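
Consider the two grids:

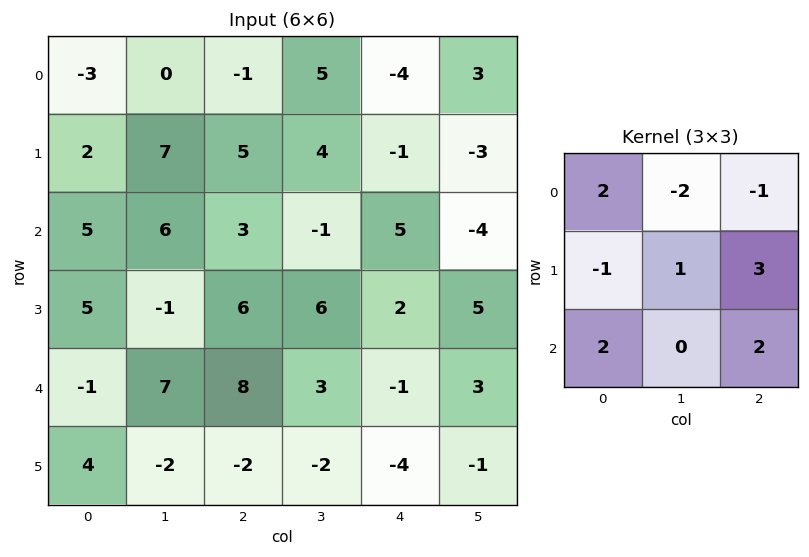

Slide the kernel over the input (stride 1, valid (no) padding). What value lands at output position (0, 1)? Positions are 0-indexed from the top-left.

17

The receptive field on the input at this output position is [0 -1 5 / 7 5 4 / 6 3 -1]. Elementwise product with the kernel and sum: 0·2 + -1·-2 + 5·-1 + 7·-1 + 5·1 + 4·3 + 6·2 + -1·2.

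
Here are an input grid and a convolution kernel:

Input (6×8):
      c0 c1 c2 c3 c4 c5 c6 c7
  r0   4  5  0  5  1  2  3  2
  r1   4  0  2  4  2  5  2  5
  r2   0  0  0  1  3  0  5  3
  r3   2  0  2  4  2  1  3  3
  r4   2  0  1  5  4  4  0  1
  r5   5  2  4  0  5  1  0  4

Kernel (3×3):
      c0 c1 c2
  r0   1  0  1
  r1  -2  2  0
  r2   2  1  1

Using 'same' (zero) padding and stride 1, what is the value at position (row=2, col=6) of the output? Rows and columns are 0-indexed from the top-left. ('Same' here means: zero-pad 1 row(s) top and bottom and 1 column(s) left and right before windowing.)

The receptive field on the zero-padded input at this output position is [5 2 5 / 0 5 3 / 1 3 3]. Elementwise product with the kernel and sum: 5·1 + 5·1 + 0·-2 + 5·2 + 1·2 + 3·1 + 3·1.

28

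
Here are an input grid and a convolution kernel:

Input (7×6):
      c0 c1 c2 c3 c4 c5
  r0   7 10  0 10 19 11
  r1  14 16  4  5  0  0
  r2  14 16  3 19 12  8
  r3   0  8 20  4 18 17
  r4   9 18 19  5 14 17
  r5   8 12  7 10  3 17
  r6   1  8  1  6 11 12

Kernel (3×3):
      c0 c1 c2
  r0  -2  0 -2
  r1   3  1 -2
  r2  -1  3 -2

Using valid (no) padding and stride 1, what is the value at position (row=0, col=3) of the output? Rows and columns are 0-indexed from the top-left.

The receptive field on the input at this output position is [10 19 11 / 5 0 0 / 19 12 8]. Elementwise product with the kernel and sum: 10·-2 + 11·-2 + 5·3 + 0·1 + 0·-2 + 19·-1 + 12·3 + 8·-2.

-26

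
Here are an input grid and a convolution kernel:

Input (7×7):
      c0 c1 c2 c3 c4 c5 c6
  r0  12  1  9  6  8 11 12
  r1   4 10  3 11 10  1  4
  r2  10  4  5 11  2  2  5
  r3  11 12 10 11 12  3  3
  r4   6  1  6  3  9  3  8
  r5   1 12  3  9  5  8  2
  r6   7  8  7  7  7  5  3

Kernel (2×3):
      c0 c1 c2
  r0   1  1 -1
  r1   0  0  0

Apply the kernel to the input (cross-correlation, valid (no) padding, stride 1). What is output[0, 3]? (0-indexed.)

The receptive field on the input at this output position is [6 8 11 / 11 10 1]. Elementwise product with the kernel and sum: 6·1 + 8·1 + 11·-1.

3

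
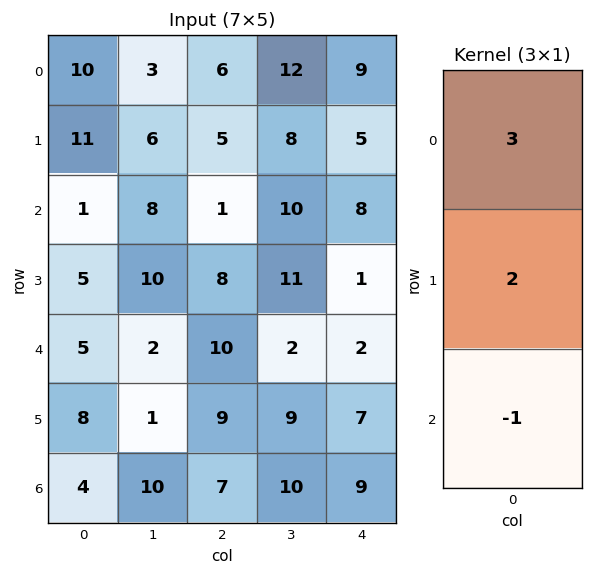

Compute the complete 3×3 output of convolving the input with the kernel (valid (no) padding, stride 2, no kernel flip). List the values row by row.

Output[0,0]: The receptive field on the input at this output position is [10 / 11 / 1]. Elementwise product with the kernel and sum: 10·3 + 11·2 + 1·-1.

51 27 29
8 9 24
27 41 11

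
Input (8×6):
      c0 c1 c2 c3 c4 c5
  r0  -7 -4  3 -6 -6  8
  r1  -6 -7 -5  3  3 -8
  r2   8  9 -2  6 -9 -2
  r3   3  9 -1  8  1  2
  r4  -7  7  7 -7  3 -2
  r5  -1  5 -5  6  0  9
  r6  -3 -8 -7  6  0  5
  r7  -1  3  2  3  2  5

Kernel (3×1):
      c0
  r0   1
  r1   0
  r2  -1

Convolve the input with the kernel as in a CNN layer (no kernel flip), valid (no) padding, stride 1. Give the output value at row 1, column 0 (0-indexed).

The receptive field on the input at this output position is [-6 / 8 / 3]. Elementwise product with the kernel and sum: -6·1 + 3·-1.

-9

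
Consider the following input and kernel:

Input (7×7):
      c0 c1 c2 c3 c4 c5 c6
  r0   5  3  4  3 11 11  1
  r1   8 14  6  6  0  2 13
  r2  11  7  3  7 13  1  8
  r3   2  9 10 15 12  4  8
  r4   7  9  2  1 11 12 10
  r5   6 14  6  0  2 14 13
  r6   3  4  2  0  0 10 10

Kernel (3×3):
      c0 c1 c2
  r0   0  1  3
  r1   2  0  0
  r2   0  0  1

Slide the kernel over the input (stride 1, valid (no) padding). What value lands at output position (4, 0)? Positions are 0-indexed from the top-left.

29

The receptive field on the input at this output position is [7 9 2 / 6 14 6 / 3 4 2]. Elementwise product with the kernel and sum: 9·1 + 2·3 + 6·2 + 2·1.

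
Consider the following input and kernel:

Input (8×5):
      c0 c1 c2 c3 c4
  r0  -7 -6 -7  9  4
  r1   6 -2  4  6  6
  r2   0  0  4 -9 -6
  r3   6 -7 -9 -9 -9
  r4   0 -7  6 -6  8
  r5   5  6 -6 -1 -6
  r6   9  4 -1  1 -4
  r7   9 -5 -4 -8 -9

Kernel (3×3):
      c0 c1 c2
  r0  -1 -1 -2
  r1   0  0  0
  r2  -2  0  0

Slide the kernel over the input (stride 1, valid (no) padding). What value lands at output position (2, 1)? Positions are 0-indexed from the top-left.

28

The receptive field on the input at this output position is [0 4 -9 / -7 -9 -9 / -7 6 -6]. Elementwise product with the kernel and sum: 0·-1 + 4·-1 + -9·-2 + -7·-2.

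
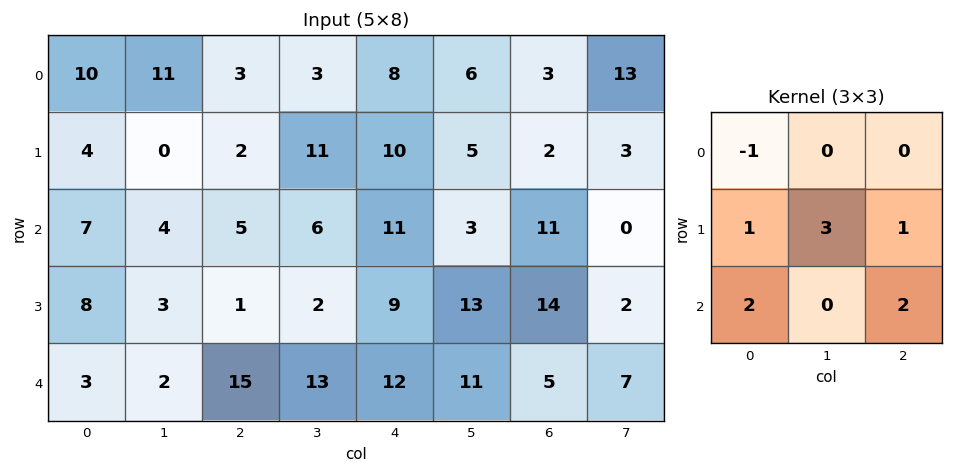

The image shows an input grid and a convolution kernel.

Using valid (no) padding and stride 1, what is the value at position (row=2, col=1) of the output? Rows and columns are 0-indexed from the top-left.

The receptive field on the input at this output position is [4 5 6 / 3 1 2 / 2 15 13]. Elementwise product with the kernel and sum: 4·-1 + 3·1 + 1·3 + 2·1 + 2·2 + 13·2.

34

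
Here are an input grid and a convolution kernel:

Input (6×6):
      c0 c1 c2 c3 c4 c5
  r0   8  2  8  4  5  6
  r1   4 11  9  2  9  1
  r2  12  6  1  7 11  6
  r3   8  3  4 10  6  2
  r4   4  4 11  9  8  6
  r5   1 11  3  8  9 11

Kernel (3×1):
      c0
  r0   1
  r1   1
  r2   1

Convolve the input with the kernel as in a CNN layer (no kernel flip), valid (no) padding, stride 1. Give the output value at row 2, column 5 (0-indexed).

The receptive field on the input at this output position is [6 / 2 / 6]. Elementwise product with the kernel and sum: 6·1 + 2·1 + 6·1.

14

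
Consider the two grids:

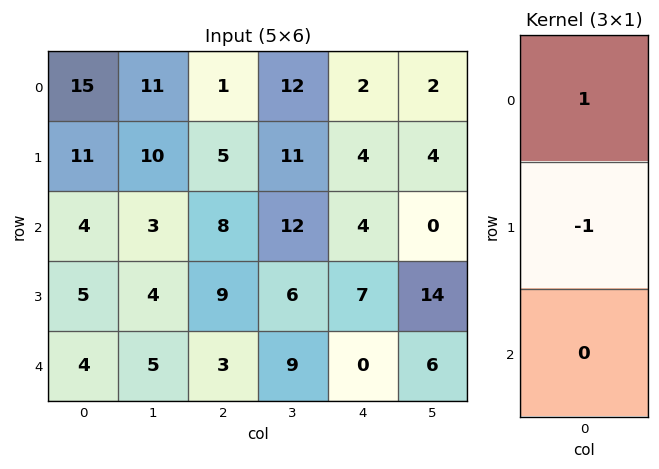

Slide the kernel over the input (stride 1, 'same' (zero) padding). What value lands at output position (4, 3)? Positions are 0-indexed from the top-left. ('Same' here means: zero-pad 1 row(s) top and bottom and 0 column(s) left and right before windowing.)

The receptive field on the zero-padded input at this output position is [6 / 9 / 0]. Elementwise product with the kernel and sum: 6·1 + 9·-1.

-3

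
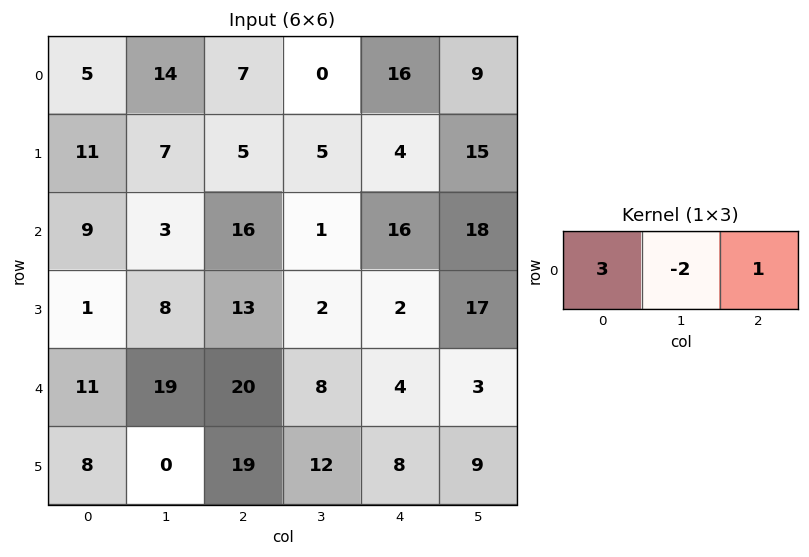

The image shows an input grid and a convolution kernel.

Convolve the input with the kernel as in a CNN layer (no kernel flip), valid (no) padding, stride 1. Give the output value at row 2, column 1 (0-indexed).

The receptive field on the input at this output position is [3 16 1]. Elementwise product with the kernel and sum: 3·3 + 16·-2 + 1·1.

-22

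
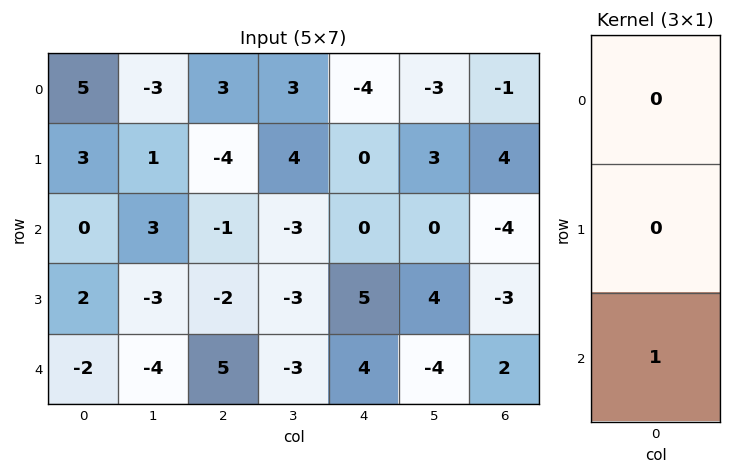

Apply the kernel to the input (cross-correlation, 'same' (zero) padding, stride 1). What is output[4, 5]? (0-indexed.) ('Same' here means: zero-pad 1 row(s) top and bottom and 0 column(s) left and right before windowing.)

0

The receptive field on the zero-padded input at this output position is [4 / -4 / 0]. Elementwise product with the kernel and sum: 0·1.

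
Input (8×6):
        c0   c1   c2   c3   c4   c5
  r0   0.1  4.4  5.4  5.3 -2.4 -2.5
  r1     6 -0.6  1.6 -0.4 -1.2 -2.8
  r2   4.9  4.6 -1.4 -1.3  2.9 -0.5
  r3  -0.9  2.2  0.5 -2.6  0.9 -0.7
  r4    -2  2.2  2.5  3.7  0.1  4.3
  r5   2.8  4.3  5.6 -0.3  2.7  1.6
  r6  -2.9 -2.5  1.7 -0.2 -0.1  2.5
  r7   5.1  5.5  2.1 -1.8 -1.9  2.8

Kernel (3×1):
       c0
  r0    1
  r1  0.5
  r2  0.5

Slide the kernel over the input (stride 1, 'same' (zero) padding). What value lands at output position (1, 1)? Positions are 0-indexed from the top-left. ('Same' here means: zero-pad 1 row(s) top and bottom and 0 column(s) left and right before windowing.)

6.4

The receptive field on the zero-padded input at this output position is [4.4 / -0.6 / 4.6]. Elementwise product with the kernel and sum: 4.4·1 + -0.6·0.5 + 4.6·0.5.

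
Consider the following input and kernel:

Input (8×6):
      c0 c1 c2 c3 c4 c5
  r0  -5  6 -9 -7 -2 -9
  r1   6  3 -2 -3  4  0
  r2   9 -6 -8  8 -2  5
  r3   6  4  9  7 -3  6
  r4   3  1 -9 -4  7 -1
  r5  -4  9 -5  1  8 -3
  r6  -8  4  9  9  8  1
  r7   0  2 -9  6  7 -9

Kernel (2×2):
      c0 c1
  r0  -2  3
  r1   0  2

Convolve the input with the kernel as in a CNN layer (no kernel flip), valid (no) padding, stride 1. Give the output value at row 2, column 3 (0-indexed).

-28

The receptive field on the input at this output position is [8 -2 / 7 -3]. Elementwise product with the kernel and sum: 8·-2 + -2·3 + -3·2.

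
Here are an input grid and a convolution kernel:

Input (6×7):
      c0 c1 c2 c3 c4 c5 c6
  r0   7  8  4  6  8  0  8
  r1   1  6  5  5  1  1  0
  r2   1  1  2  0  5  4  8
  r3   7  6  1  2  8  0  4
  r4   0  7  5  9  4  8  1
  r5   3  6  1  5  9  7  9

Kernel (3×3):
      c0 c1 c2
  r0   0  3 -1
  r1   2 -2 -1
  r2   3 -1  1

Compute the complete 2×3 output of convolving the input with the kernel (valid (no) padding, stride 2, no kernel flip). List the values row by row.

Output[0,0]: The receptive field on the input at this output position is [7 8 4 / 1 6 5 / 1 1 2]. Elementwise product with the kernel and sum: 8·3 + 4·-1 + 1·2 + 6·-2 + 5·-1 + 1·3 + 1·-1 + 2·1.

9 20 11
0 -5 21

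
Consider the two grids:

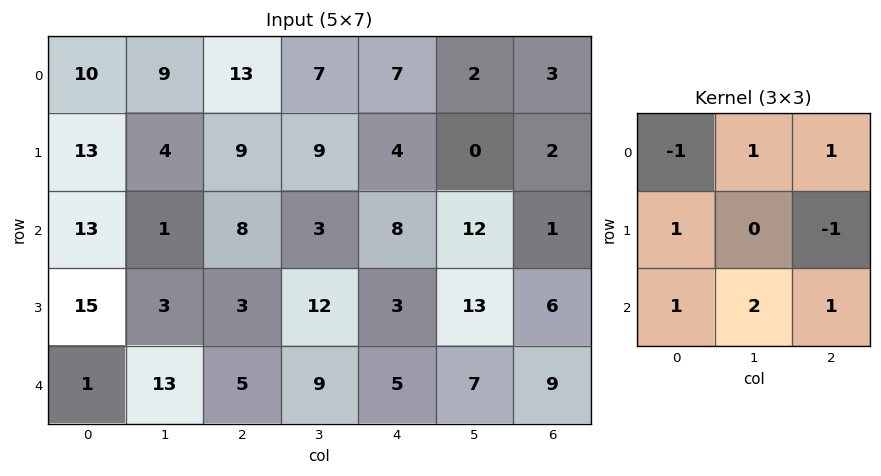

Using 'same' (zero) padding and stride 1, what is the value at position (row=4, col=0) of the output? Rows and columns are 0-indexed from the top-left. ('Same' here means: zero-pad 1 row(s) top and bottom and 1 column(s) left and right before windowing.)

The receptive field on the zero-padded input at this output position is [0 15 3 / 0 1 13 / 0 0 0]. Elementwise product with the kernel and sum: 0·-1 + 15·1 + 3·1 + 0·1 + 13·-1 + 0·1 + 0·2 + 0·1.

5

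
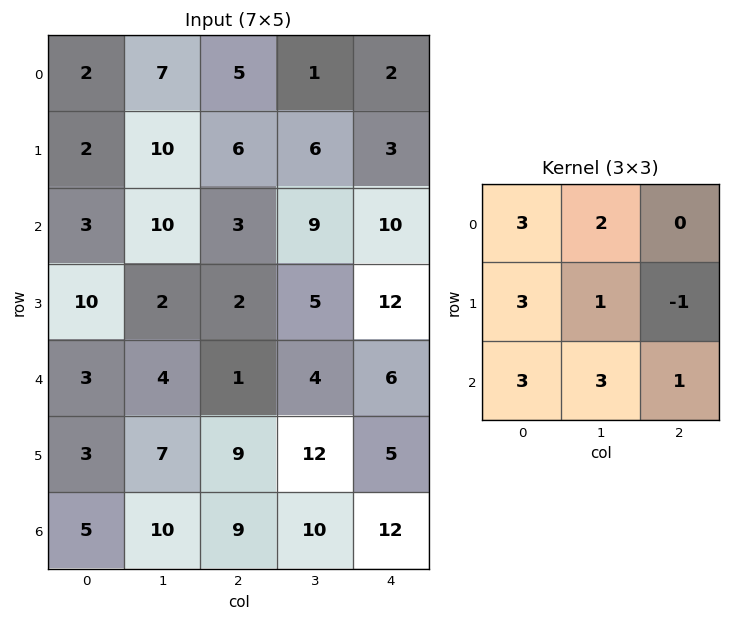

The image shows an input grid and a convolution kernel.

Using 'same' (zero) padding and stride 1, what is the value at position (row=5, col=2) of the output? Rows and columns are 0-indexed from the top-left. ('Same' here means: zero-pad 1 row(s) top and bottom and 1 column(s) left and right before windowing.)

The receptive field on the zero-padded input at this output position is [4 1 4 / 7 9 12 / 10 9 10]. Elementwise product with the kernel and sum: 4·3 + 1·2 + 7·3 + 9·1 + 12·-1 + 10·3 + 9·3 + 10·1.

99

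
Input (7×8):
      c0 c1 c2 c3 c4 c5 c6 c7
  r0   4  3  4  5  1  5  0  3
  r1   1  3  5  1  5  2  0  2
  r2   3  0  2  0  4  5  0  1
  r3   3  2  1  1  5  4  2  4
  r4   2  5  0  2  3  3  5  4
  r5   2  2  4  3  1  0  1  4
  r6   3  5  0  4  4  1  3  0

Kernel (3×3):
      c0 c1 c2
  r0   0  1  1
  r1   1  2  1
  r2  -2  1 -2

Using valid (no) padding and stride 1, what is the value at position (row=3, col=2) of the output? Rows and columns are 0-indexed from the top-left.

The receptive field on the input at this output position is [1 1 5 / 0 2 3 / 4 3 1]. Elementwise product with the kernel and sum: 1·1 + 5·1 + 0·1 + 2·2 + 3·1 + 4·-2 + 3·1 + 1·-2.

6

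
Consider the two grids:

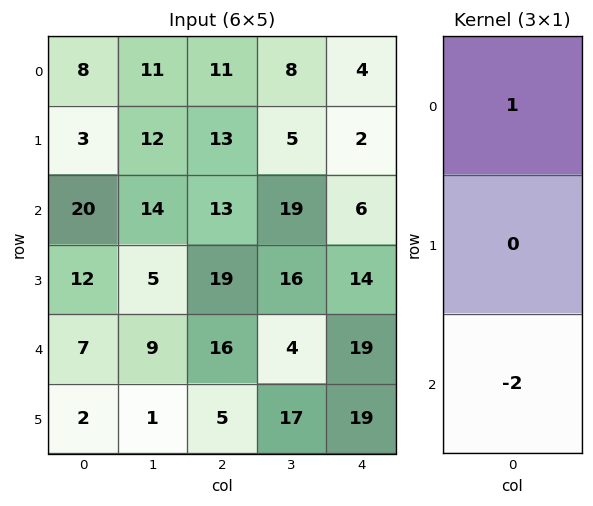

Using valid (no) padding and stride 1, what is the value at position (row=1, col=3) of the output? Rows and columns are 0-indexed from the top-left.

-27

The receptive field on the input at this output position is [5 / 19 / 16]. Elementwise product with the kernel and sum: 5·1 + 16·-2.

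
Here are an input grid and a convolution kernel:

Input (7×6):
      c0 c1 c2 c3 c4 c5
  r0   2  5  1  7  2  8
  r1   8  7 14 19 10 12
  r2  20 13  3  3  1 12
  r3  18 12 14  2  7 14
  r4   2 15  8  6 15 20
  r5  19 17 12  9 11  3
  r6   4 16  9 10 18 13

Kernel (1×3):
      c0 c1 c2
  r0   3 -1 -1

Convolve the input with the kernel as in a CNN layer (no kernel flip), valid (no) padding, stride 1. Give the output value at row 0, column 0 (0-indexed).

0

The receptive field on the input at this output position is [2 5 1]. Elementwise product with the kernel and sum: 2·3 + 5·-1 + 1·-1.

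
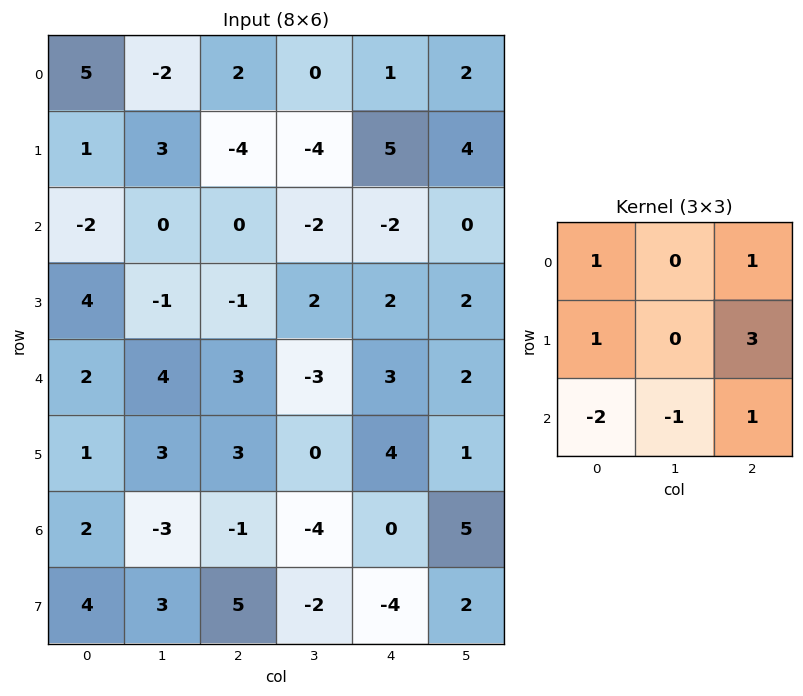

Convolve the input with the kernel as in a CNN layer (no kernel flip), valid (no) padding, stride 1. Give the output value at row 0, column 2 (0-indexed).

The receptive field on the input at this output position is [2 0 1 / -4 -4 5 / 0 -2 -2]. Elementwise product with the kernel and sum: 2·1 + 1·1 + -4·1 + 5·3 + 0·-2 + -2·-1 + -2·1.

14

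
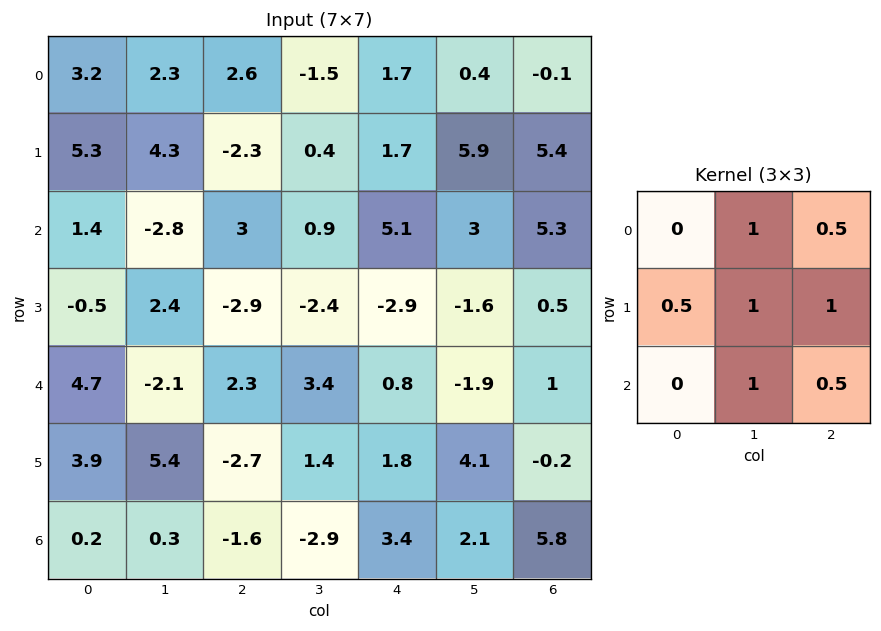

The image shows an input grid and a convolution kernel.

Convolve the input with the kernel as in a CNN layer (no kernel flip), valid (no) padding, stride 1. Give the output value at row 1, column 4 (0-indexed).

The receptive field on the input at this output position is [1.7 5.9 5.4 / 5.1 3 5.3 / -2.9 -1.6 0.5]. Elementwise product with the kernel and sum: 5.9·1 + 5.4·0.5 + 5.1·0.5 + 3·1 + 5.3·1 + -1.6·1 + 0.5·0.5.

18.1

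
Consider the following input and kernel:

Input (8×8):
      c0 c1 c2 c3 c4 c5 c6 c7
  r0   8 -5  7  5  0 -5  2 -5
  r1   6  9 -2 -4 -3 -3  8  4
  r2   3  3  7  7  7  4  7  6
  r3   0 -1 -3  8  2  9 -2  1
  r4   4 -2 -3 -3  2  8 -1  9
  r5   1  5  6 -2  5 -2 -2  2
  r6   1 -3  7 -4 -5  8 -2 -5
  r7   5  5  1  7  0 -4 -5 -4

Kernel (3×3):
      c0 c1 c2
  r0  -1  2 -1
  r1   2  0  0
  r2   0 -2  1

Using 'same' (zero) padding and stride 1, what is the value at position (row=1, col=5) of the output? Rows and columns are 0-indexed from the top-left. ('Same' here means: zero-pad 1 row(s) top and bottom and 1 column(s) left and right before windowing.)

-19

The receptive field on the zero-padded input at this output position is [0 -5 2 / -3 -3 8 / 7 4 7]. Elementwise product with the kernel and sum: 0·-1 + -5·2 + 2·-1 + -3·2 + 4·-2 + 7·1.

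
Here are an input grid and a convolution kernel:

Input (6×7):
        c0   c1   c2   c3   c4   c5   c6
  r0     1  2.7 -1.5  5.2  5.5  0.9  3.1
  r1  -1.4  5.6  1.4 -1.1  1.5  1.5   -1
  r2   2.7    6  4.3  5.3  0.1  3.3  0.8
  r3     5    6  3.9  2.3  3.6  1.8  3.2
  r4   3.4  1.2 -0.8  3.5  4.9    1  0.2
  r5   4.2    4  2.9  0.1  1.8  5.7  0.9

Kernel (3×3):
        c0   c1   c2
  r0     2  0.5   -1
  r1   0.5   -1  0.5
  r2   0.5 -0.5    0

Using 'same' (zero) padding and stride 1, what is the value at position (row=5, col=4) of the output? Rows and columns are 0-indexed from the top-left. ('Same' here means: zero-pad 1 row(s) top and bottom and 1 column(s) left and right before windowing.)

9.55

The receptive field on the zero-padded input at this output position is [3.5 4.9 1 / 0.1 1.8 5.7 / 0 0 0]. Elementwise product with the kernel and sum: 3.5·2 + 4.9·0.5 + 1·-1 + 0.1·0.5 + 1.8·-1 + 5.7·0.5 + 0·0.5 + 0·-0.5.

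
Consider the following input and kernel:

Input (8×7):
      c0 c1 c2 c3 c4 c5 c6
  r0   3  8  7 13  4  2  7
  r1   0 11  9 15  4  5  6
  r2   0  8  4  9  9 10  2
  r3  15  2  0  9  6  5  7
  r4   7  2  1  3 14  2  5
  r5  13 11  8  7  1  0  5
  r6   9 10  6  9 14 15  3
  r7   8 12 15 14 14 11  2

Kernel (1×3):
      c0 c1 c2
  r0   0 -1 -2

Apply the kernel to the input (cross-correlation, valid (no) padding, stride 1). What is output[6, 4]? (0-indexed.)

The receptive field on the input at this output position is [14 15 3]. Elementwise product with the kernel and sum: 15·-1 + 3·-2.

-21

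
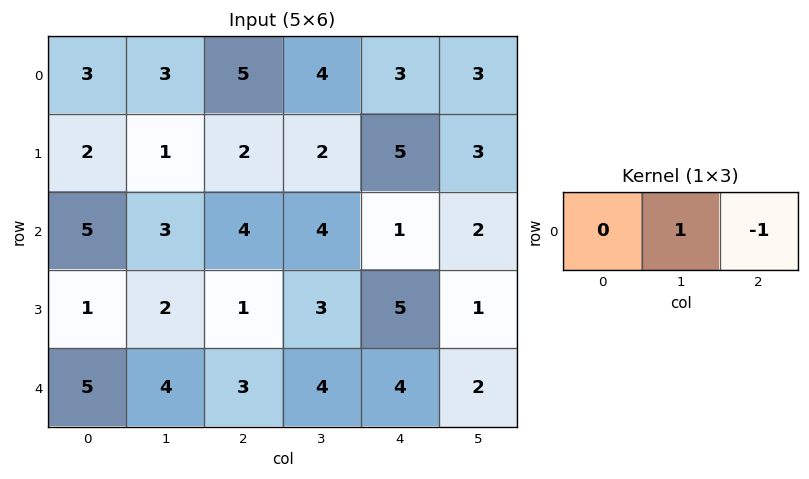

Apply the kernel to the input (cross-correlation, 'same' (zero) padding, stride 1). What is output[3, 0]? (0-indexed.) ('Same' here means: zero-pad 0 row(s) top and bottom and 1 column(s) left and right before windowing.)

-1

The receptive field on the zero-padded input at this output position is [0 1 2]. Elementwise product with the kernel and sum: 1·1 + 2·-1.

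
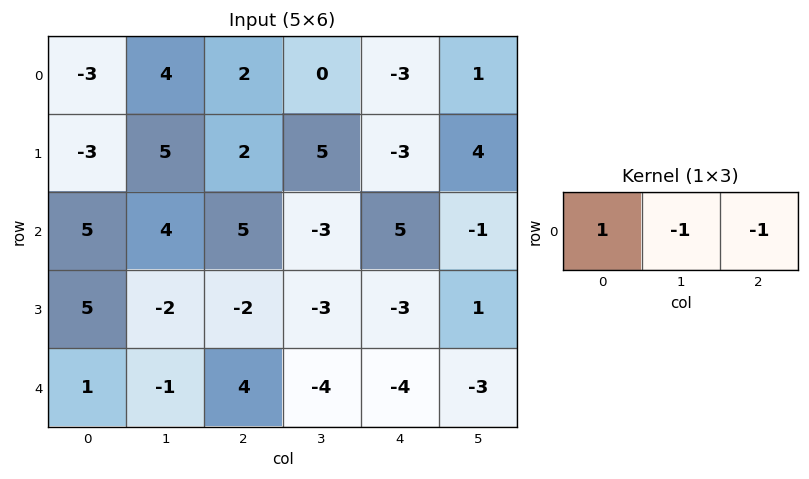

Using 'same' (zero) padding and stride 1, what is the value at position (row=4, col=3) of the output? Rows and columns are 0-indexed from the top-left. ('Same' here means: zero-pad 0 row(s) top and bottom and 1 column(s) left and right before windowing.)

The receptive field on the zero-padded input at this output position is [4 -4 -4]. Elementwise product with the kernel and sum: 4·1 + -4·-1 + -4·-1.

12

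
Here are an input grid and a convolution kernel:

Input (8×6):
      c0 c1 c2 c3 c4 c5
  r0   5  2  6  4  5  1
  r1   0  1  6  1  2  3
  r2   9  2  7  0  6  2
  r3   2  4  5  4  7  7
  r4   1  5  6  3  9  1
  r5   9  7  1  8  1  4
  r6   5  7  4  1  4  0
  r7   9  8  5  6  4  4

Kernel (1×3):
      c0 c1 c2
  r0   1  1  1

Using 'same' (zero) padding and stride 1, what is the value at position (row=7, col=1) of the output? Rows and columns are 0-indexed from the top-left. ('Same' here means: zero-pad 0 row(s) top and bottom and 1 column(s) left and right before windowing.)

The receptive field on the zero-padded input at this output position is [9 8 5]. Elementwise product with the kernel and sum: 9·1 + 8·1 + 5·1.

22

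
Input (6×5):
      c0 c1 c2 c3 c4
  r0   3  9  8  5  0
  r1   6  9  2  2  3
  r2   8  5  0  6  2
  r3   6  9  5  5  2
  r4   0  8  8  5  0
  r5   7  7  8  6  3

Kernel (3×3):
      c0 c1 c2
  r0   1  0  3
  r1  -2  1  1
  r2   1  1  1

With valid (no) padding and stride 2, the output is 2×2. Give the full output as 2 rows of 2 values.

Output[0,0]: The receptive field on the input at this output position is [3 9 8 / 6 9 2 / 8 5 0]. Elementwise product with the kernel and sum: 3·1 + 8·3 + 6·-2 + 9·1 + 2·1 + 8·1 + 5·1 + 0·1.
Output[0,1]: The receptive field on the input at this output position is [8 5 0 / 2 2 3 / 0 6 2]. Elementwise product with the kernel and sum: 8·1 + 0·3 + 2·-2 + 2·1 + 3·1 + 0·1 + 6·1 + 2·1.

39 17
26 16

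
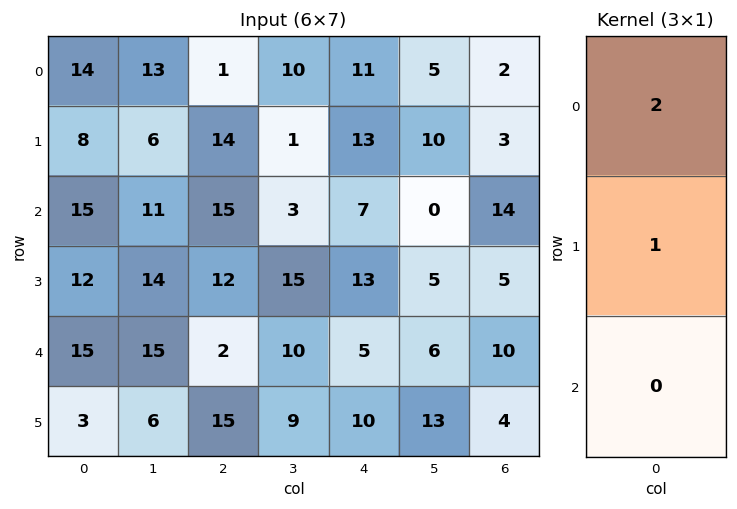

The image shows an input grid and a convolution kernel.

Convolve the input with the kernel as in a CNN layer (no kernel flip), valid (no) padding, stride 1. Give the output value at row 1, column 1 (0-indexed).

The receptive field on the input at this output position is [6 / 11 / 14]. Elementwise product with the kernel and sum: 6·2 + 11·1.

23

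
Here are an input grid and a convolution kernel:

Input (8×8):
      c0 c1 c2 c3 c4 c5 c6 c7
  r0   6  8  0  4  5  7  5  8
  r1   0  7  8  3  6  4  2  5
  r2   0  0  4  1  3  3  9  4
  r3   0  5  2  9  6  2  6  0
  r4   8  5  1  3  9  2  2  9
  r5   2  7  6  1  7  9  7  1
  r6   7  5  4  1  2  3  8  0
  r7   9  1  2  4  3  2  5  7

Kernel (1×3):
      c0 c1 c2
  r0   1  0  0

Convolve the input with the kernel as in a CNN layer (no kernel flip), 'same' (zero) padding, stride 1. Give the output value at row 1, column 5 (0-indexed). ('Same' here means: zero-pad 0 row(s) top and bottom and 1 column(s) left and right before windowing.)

6

The receptive field on the zero-padded input at this output position is [6 4 2]. Elementwise product with the kernel and sum: 6·1.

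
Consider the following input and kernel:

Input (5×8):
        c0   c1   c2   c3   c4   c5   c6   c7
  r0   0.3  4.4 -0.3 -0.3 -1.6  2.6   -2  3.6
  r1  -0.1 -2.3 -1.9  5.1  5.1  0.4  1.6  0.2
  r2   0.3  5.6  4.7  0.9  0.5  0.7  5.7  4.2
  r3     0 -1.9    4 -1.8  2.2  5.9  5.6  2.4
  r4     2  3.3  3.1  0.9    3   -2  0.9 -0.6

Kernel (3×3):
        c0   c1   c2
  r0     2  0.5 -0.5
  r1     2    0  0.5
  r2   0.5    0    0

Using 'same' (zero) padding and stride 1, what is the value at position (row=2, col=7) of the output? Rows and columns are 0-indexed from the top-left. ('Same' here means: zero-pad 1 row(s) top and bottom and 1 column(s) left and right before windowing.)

The receptive field on the zero-padded input at this output position is [1.6 0.2 0 / 5.7 4.2 0 / 5.6 2.4 0]. Elementwise product with the kernel and sum: 1.6·2 + 0.2·0.5 + 0·-0.5 + 5.7·2 + 0·0.5 + 5.6·0.5.

17.5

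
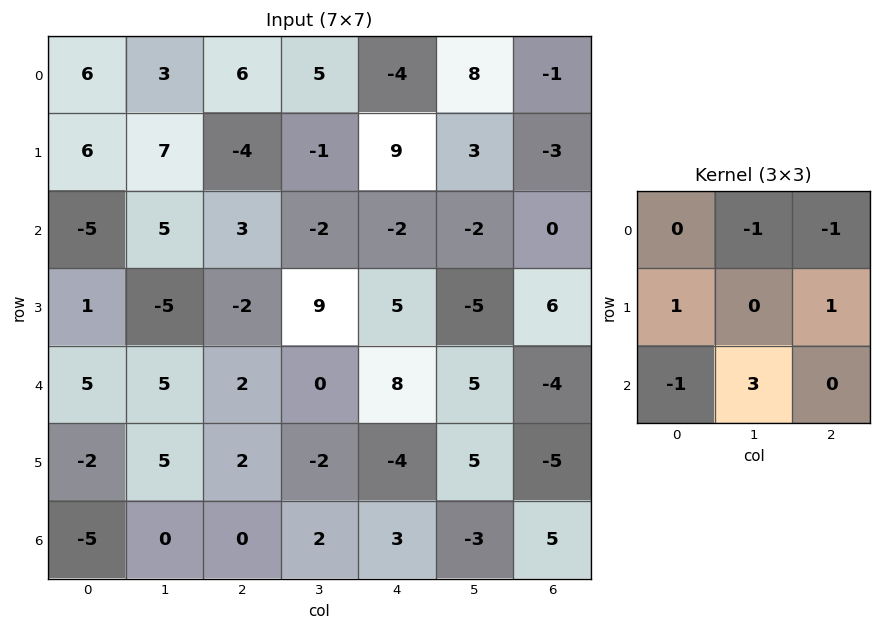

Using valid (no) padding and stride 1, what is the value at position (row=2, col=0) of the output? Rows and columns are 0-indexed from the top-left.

1

The receptive field on the input at this output position is [-5 5 3 / 1 -5 -2 / 5 5 2]. Elementwise product with the kernel and sum: 5·-1 + 3·-1 + 1·1 + -2·1 + 5·-1 + 5·3.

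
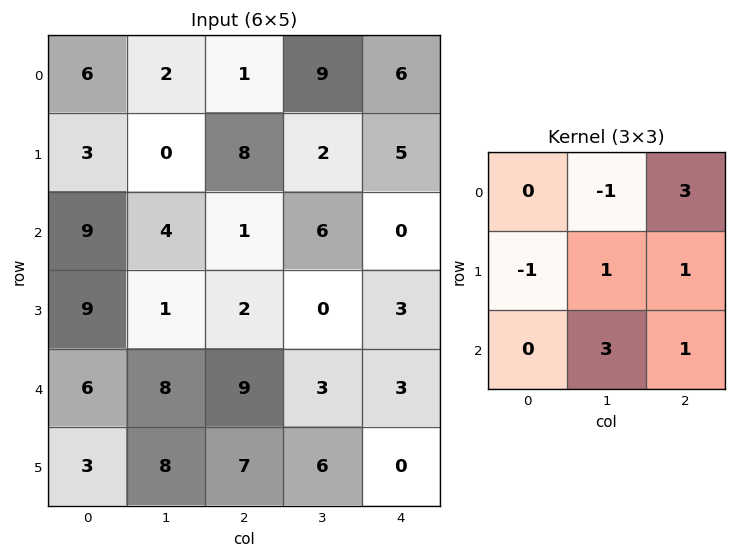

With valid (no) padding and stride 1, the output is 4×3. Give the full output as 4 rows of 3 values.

Output[0,0]: The receptive field on the input at this output position is [6 2 1 / 3 0 8 / 9 4 1]. Elementwise product with the kernel and sum: 2·-1 + 1·3 + 3·-1 + 0·1 + 8·1 + 4·3 + 1·1.

19 45 26
25 7 21
26 48 7
47 29 24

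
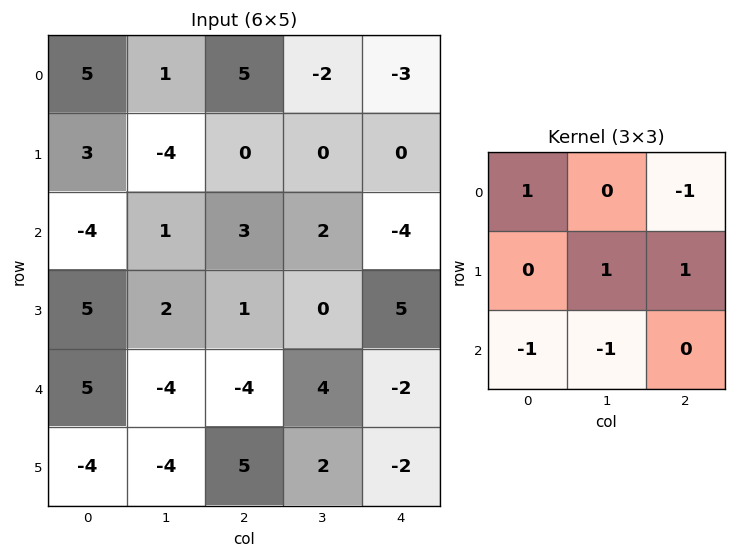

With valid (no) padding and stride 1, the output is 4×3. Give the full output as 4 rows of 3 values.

-1 -1 3
0 -2 -3
-5 8 12
4 1 -9

Output[0,0]: The receptive field on the input at this output position is [5 1 5 / 3 -4 0 / -4 1 3]. Elementwise product with the kernel and sum: 5·1 + 5·-1 + -4·1 + 0·1 + -4·-1 + 1·-1.
Output[0,1]: The receptive field on the input at this output position is [1 5 -2 / -4 0 0 / 1 3 2]. Elementwise product with the kernel and sum: 1·1 + -2·-1 + 0·1 + 0·1 + 1·-1 + 3·-1.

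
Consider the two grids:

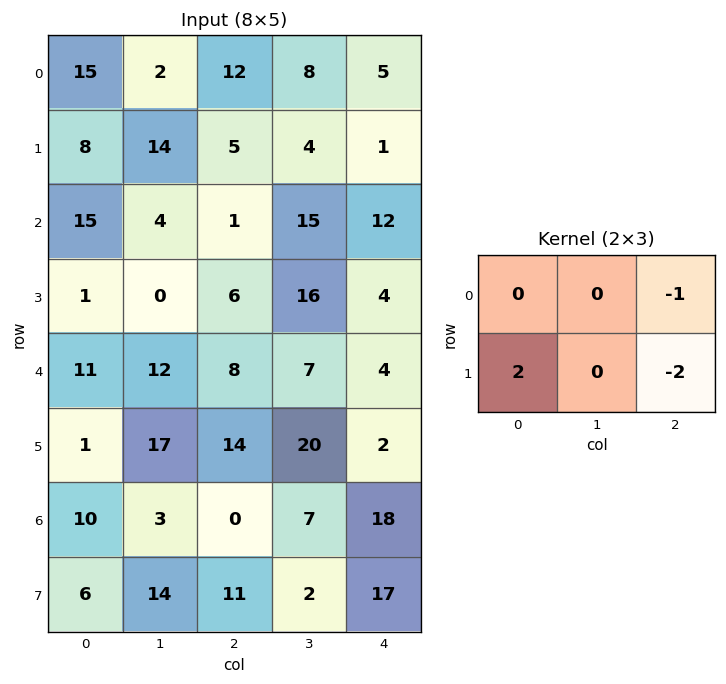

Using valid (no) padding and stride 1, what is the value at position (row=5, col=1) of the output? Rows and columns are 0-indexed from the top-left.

-28

The receptive field on the input at this output position is [17 14 20 / 3 0 7]. Elementwise product with the kernel and sum: 20·-1 + 3·2 + 7·-2.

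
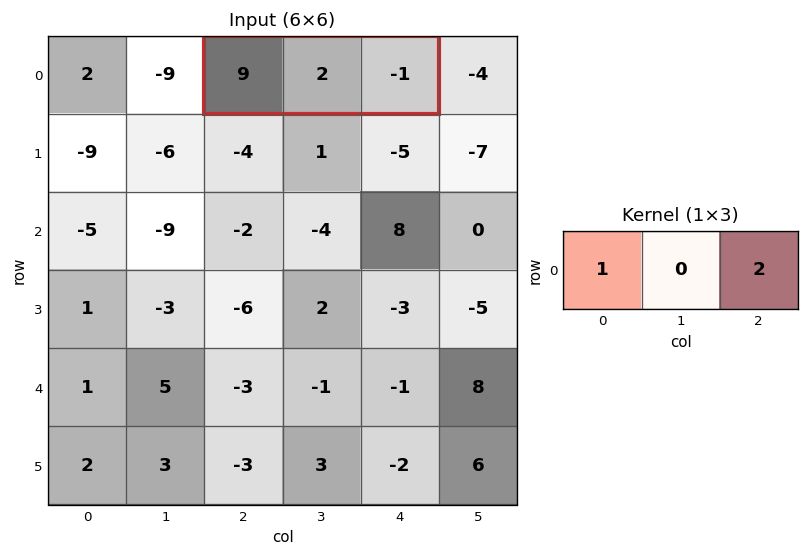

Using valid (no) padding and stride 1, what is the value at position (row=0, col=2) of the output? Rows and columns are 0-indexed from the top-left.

The receptive field on the input at this output position is [9 2 -1]. Elementwise product with the kernel and sum: 9·1 + -1·2.

7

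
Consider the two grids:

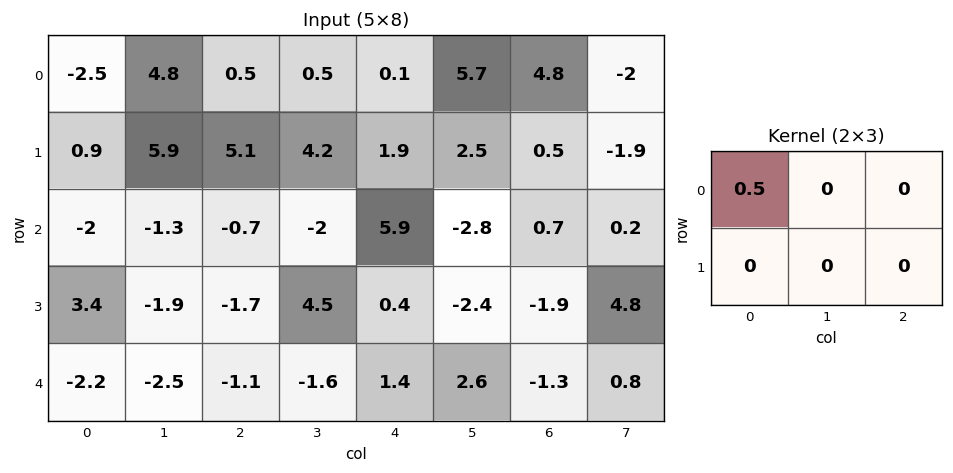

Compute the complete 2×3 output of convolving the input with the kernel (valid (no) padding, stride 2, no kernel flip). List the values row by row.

-1.25 0.25 0.05
-1 -0.35 2.95

Output[0,0]: The receptive field on the input at this output position is [-2.5 4.8 0.5 / 0.9 5.9 5.1]. Elementwise product with the kernel and sum: -2.5·0.5.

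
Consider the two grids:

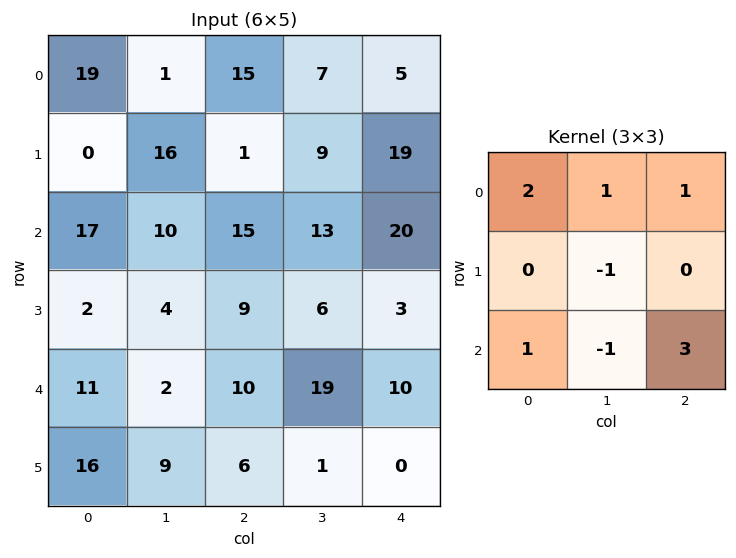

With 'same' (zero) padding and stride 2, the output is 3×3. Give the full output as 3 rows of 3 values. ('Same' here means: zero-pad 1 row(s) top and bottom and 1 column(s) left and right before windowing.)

29 27 -15
9 40 20
6 19 6

Output[0,0]: The receptive field on the zero-padded input at this output position is [0 0 0 / 0 19 1 / 0 0 16]. Elementwise product with the kernel and sum: 0·2 + 0·1 + 0·1 + 19·-1 + 0·1 + 0·-1 + 16·3.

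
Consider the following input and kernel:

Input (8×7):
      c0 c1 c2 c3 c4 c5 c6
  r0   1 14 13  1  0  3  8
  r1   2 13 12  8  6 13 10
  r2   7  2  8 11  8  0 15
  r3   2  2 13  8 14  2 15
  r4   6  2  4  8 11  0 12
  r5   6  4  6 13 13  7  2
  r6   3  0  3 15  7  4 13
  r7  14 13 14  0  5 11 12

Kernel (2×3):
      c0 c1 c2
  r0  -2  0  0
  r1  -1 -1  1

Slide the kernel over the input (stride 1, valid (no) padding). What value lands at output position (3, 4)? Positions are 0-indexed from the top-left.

-27

The receptive field on the input at this output position is [14 2 15 / 11 0 12]. Elementwise product with the kernel and sum: 14·-2 + 11·-1 + 0·-1 + 12·1.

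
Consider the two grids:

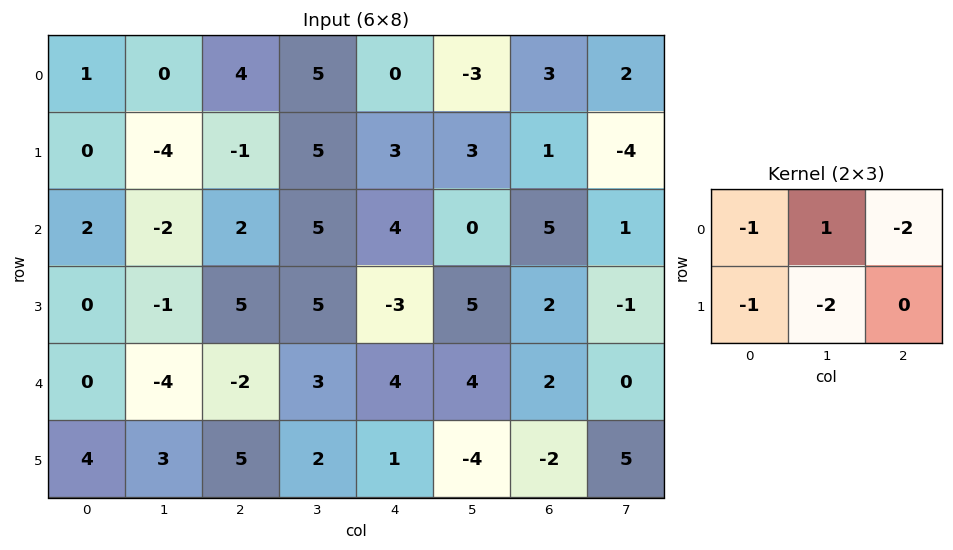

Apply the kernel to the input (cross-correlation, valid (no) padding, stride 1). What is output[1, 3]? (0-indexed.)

-21

The receptive field on the input at this output position is [5 3 3 / 5 4 0]. Elementwise product with the kernel and sum: 5·-1 + 3·1 + 3·-2 + 5·-1 + 4·-2.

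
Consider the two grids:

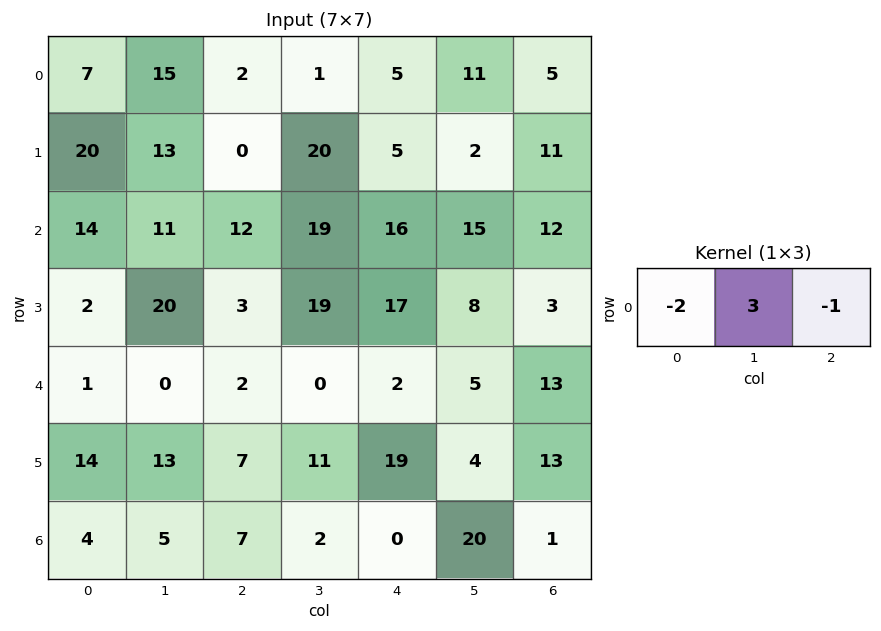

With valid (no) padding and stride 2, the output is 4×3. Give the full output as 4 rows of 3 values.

29 -6 18
-7 17 1
-4 -6 -2
0 -8 59

Output[0,0]: The receptive field on the input at this output position is [7 15 2]. Elementwise product with the kernel and sum: 7·-2 + 15·3 + 2·-1.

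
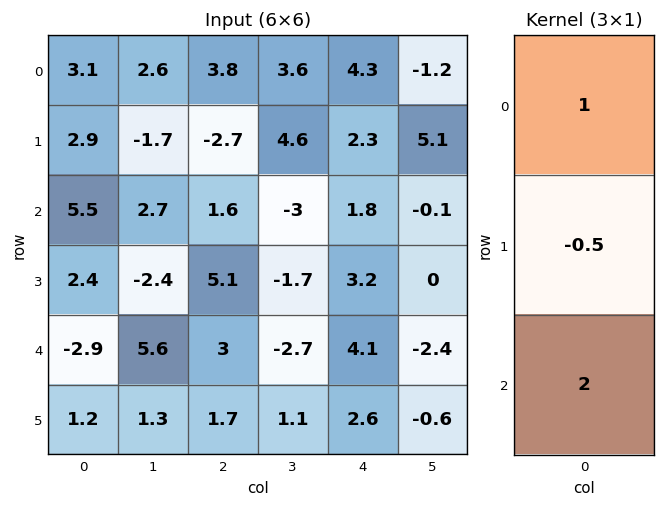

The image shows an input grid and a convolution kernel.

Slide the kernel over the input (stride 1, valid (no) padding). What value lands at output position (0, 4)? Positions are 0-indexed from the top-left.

6.75

The receptive field on the input at this output position is [4.3 / 2.3 / 1.8]. Elementwise product with the kernel and sum: 4.3·1 + 2.3·-0.5 + 1.8·2.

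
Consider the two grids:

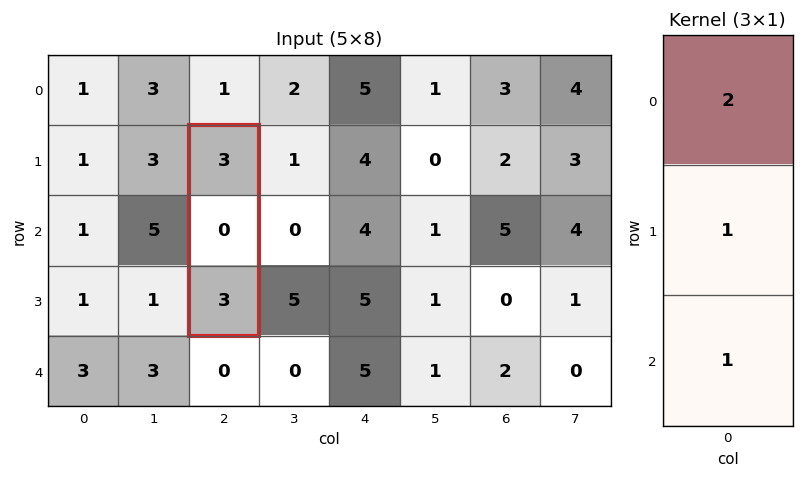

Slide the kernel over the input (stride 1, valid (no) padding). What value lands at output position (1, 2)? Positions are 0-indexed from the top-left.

The receptive field on the input at this output position is [3 / 0 / 3]. Elementwise product with the kernel and sum: 3·2 + 0·1 + 3·1.

9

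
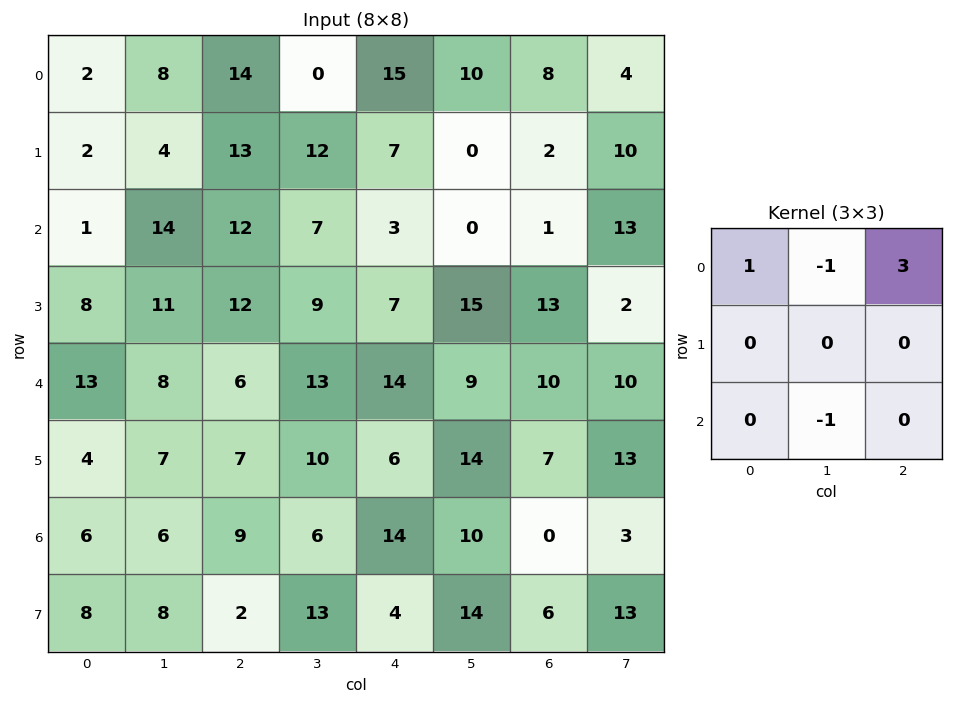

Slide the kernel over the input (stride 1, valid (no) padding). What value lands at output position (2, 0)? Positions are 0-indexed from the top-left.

The receptive field on the input at this output position is [1 14 12 / 8 11 12 / 13 8 6]. Elementwise product with the kernel and sum: 1·1 + 14·-1 + 12·3 + 8·-1.

15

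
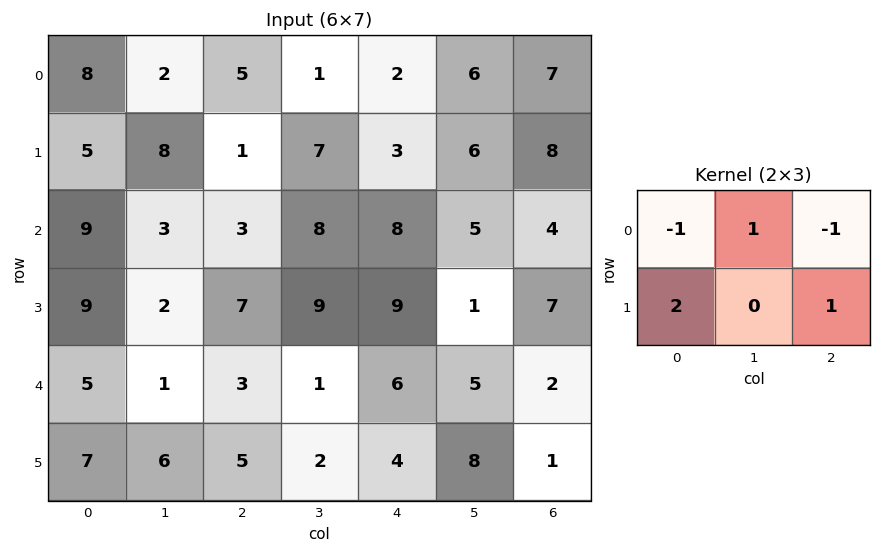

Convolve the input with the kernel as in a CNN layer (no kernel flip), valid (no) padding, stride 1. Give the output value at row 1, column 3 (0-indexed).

The receptive field on the input at this output position is [7 3 6 / 8 8 5]. Elementwise product with the kernel and sum: 7·-1 + 3·1 + 6·-1 + 8·2 + 5·1.

11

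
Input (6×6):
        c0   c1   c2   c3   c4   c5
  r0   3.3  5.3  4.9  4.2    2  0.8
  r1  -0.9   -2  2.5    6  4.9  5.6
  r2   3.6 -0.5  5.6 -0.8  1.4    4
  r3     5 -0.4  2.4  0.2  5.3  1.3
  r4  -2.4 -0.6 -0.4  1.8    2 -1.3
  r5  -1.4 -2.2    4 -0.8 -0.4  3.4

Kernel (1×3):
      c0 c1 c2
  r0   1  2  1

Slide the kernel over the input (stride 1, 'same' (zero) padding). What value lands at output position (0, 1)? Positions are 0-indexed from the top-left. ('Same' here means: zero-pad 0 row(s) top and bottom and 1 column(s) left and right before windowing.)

The receptive field on the zero-padded input at this output position is [3.3 5.3 4.9]. Elementwise product with the kernel and sum: 3.3·1 + 5.3·2 + 4.9·1.

18.8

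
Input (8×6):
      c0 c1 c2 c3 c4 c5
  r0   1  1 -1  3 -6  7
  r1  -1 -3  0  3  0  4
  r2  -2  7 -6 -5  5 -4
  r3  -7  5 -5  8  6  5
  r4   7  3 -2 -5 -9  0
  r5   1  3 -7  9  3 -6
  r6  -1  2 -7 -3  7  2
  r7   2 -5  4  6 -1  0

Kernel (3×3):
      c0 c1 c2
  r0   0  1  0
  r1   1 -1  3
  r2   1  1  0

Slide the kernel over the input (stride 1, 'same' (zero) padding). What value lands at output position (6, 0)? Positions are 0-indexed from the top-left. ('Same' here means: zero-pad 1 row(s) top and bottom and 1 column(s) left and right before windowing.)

10

The receptive field on the zero-padded input at this output position is [0 1 3 / 0 -1 2 / 0 2 -5]. Elementwise product with the kernel and sum: 1·1 + 0·1 + -1·-1 + 2·3 + 0·1 + 2·1.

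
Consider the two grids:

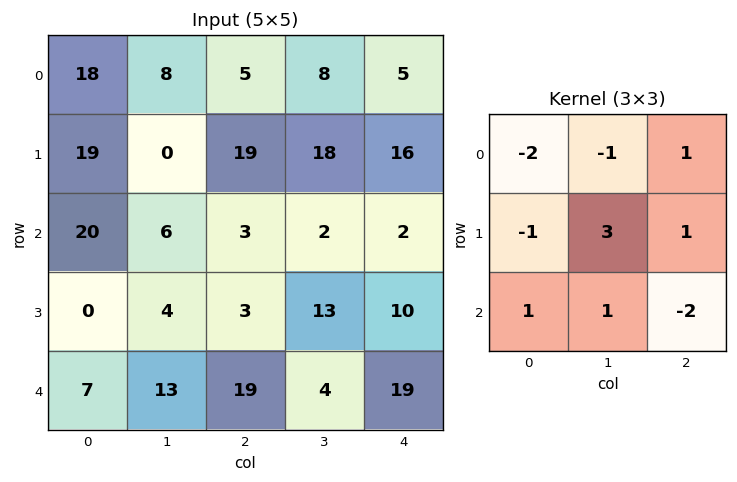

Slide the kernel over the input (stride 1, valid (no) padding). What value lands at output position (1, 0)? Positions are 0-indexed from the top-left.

The receptive field on the input at this output position is [19 0 19 / 20 6 3 / 0 4 3]. Elementwise product with the kernel and sum: 19·-2 + 0·-1 + 19·1 + 20·-1 + 6·3 + 3·1 + 0·1 + 4·1 + 3·-2.

-20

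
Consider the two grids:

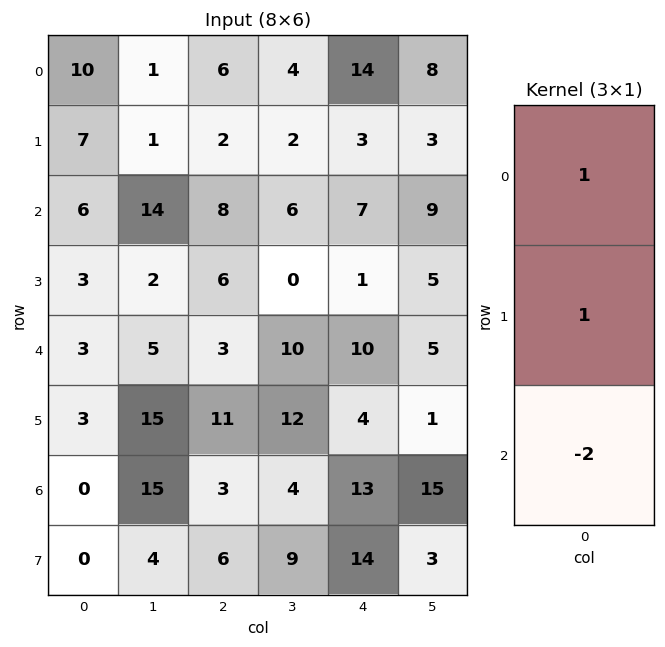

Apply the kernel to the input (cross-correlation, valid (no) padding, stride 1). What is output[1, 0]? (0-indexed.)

The receptive field on the input at this output position is [7 / 6 / 3]. Elementwise product with the kernel and sum: 7·1 + 6·1 + 3·-2.

7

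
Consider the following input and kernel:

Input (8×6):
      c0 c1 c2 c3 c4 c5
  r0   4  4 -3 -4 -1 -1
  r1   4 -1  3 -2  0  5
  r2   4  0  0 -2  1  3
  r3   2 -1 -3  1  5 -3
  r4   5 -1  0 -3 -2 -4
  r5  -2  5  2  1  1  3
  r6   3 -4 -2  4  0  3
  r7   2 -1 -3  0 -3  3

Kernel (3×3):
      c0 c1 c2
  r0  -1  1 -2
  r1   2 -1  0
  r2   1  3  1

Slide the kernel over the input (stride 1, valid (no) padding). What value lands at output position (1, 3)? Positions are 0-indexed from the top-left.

The receptive field on the input at this output position is [-2 0 5 / -2 1 3 / 1 5 -3]. Elementwise product with the kernel and sum: -2·-1 + 0·1 + 5·-2 + -2·2 + 1·-1 + 1·1 + 5·3 + -3·1.

0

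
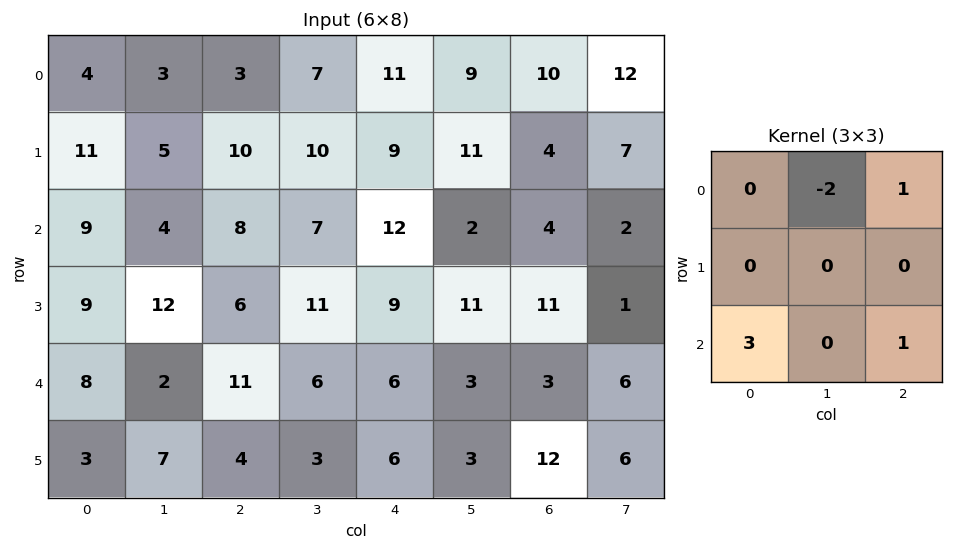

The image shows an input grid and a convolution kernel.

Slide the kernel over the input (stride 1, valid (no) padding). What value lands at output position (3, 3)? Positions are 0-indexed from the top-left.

5

The receptive field on the input at this output position is [11 9 11 / 6 6 3 / 3 6 3]. Elementwise product with the kernel and sum: 9·-2 + 11·1 + 3·3 + 3·1.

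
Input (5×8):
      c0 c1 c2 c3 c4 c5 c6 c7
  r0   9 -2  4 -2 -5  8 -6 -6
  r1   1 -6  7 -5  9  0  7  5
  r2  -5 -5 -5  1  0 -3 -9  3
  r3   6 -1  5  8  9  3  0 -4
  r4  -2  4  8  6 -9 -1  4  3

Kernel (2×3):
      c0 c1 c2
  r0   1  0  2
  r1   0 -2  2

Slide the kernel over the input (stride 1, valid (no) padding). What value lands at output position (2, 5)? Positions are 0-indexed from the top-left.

-5

The receptive field on the input at this output position is [-3 -9 3 / 3 0 -4]. Elementwise product with the kernel and sum: -3·1 + 3·2 + 0·-2 + -4·2.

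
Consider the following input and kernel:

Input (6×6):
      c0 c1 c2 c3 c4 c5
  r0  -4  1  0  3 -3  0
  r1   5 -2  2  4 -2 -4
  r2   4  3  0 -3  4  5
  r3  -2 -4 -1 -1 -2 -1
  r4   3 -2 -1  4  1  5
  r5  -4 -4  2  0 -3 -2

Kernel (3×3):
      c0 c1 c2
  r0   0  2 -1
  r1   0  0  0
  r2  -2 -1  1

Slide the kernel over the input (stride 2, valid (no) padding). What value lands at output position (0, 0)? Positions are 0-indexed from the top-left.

-9

The receptive field on the input at this output position is [-4 1 0 / 5 -2 2 / 4 3 0]. Elementwise product with the kernel and sum: 1·2 + 0·-1 + 4·-2 + 3·-1 + 0·1.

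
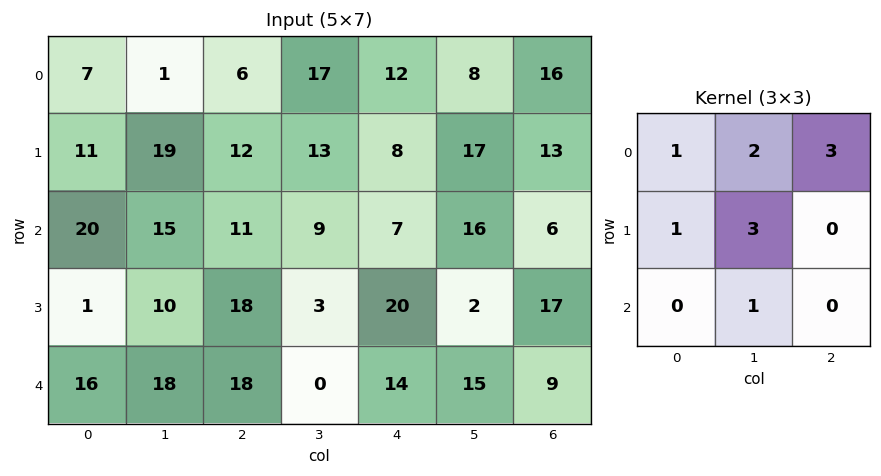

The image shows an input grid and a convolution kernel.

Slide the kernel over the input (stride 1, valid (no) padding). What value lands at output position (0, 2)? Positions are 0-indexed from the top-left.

The receptive field on the input at this output position is [6 17 12 / 12 13 8 / 11 9 7]. Elementwise product with the kernel and sum: 6·1 + 17·2 + 12·3 + 12·1 + 13·3 + 9·1.

136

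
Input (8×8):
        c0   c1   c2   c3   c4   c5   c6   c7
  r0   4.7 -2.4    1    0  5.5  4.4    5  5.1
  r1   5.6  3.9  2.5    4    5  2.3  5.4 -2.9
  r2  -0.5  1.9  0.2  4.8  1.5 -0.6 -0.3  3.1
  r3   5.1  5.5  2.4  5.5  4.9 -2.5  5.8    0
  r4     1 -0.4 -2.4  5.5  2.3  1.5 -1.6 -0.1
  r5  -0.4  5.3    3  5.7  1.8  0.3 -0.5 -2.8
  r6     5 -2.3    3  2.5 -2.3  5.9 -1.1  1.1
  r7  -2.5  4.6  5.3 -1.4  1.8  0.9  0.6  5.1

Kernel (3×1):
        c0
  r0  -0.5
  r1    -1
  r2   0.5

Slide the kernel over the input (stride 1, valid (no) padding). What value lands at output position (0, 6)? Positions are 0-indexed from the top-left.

The receptive field on the input at this output position is [5 / 5.4 / -0.3]. Elementwise product with the kernel and sum: 5·-0.5 + 5.4·-1 + -0.3·0.5.

-8.05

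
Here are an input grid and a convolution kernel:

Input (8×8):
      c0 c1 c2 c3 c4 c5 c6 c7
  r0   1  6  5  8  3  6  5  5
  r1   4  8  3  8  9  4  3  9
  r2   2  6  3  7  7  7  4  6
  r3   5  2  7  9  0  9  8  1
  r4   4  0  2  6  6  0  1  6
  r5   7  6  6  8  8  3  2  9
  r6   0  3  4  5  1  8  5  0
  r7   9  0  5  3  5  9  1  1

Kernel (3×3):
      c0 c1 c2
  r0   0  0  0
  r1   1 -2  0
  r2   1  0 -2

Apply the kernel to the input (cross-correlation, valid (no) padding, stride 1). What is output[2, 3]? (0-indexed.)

15

The receptive field on the input at this output position is [7 7 7 / 9 0 9 / 6 6 0]. Elementwise product with the kernel and sum: 9·1 + 0·-2 + 6·1 + 0·-2.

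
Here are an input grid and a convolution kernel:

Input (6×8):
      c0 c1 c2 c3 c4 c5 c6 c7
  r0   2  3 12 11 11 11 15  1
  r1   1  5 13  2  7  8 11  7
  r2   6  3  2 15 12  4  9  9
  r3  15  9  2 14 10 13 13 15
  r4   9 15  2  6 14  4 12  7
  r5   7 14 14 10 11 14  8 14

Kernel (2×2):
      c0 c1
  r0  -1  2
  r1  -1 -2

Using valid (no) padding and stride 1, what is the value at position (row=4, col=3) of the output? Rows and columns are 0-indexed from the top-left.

The receptive field on the input at this output position is [6 14 / 10 11]. Elementwise product with the kernel and sum: 6·-1 + 14·2 + 10·-1 + 11·-2.

-10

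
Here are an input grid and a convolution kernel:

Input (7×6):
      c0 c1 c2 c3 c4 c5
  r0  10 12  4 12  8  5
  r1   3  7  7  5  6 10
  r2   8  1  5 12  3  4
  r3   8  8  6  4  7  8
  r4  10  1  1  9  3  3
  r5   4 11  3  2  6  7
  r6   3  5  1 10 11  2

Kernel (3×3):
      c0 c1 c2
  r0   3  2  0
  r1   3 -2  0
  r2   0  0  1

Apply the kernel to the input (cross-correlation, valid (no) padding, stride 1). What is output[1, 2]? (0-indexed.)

29

The receptive field on the input at this output position is [7 5 6 / 5 12 3 / 6 4 7]. Elementwise product with the kernel and sum: 7·3 + 5·2 + 5·3 + 12·-2 + 7·1.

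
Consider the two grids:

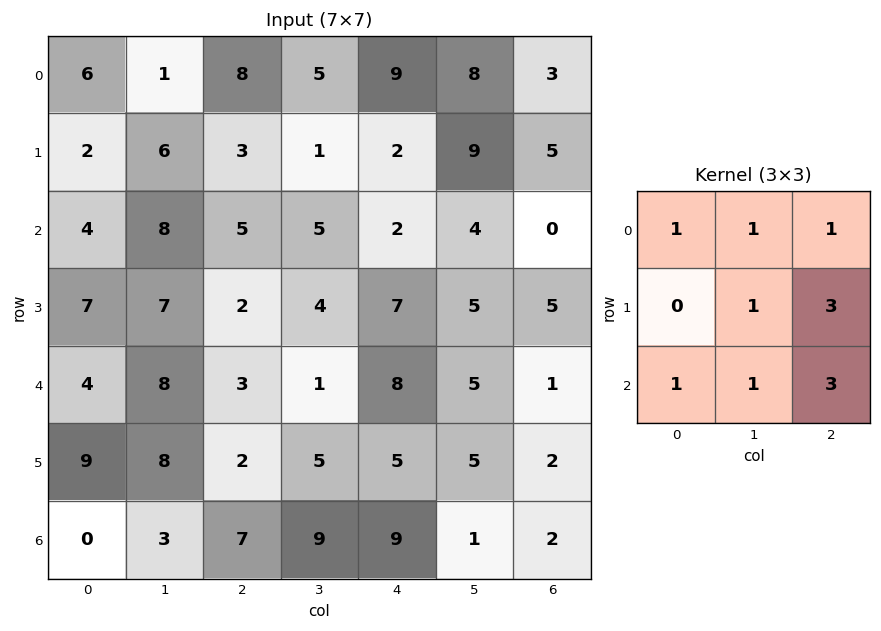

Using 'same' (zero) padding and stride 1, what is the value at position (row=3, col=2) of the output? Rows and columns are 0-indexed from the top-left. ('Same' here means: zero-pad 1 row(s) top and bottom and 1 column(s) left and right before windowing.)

46

The receptive field on the zero-padded input at this output position is [8 5 5 / 7 2 4 / 8 3 1]. Elementwise product with the kernel and sum: 8·1 + 5·1 + 5·1 + 2·1 + 4·3 + 8·1 + 3·1 + 1·3.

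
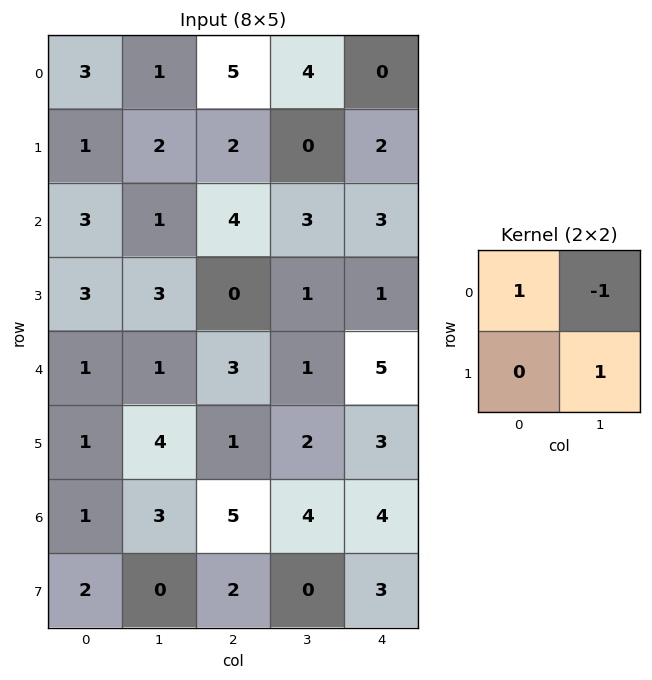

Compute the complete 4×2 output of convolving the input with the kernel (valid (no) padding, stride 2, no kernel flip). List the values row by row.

4 1
5 2
4 4
-2 1

Output[0,0]: The receptive field on the input at this output position is [3 1 / 1 2]. Elementwise product with the kernel and sum: 3·1 + 1·-1 + 2·1.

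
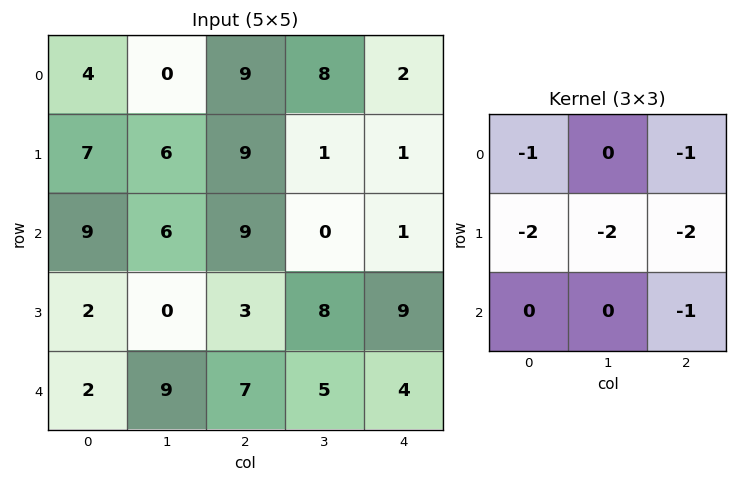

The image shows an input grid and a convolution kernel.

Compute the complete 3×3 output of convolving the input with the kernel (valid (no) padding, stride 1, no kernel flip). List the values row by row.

-66 -40 -34
-67 -45 -39
-35 -33 -54

Output[0,0]: The receptive field on the input at this output position is [4 0 9 / 7 6 9 / 9 6 9]. Elementwise product with the kernel and sum: 4·-1 + 9·-1 + 7·-2 + 6·-2 + 9·-2 + 9·-1.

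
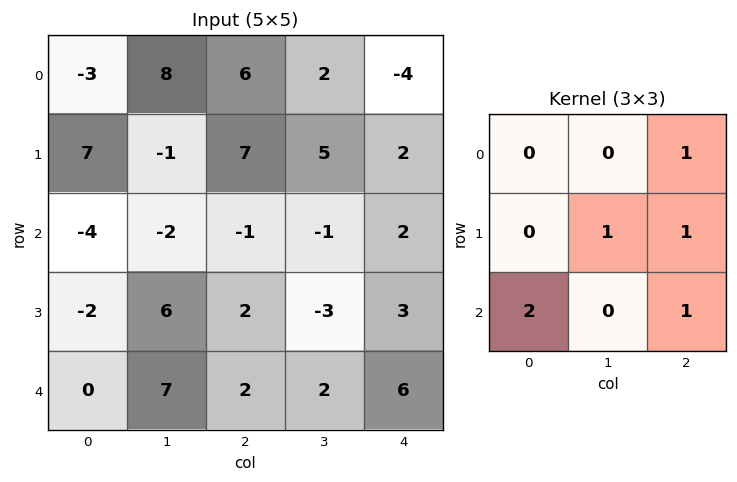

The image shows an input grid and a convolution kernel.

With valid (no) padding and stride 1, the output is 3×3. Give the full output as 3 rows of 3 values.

3 9 3
2 12 10
9 14 12

Output[0,0]: The receptive field on the input at this output position is [-3 8 6 / 7 -1 7 / -4 -2 -1]. Elementwise product with the kernel and sum: 6·1 + -1·1 + 7·1 + -4·2 + -1·1.
Output[0,1]: The receptive field on the input at this output position is [8 6 2 / -1 7 5 / -2 -1 -1]. Elementwise product with the kernel and sum: 2·1 + 7·1 + 5·1 + -2·2 + -1·1.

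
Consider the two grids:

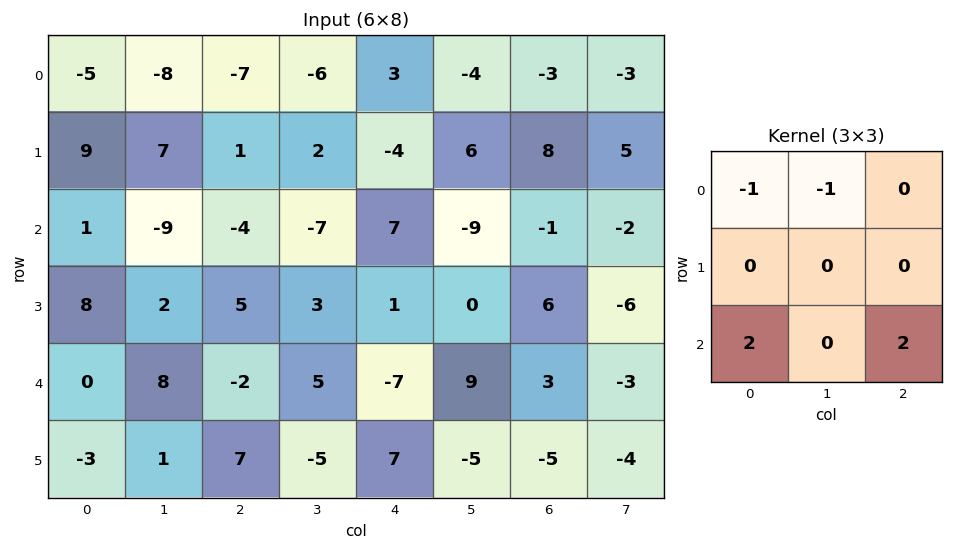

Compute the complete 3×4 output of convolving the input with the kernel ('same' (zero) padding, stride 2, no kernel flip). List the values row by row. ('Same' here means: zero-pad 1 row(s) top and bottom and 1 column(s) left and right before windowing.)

14 18 16 22
-5 2 8 -26
-6 -15 -24 -24

Output[0,0]: The receptive field on the zero-padded input at this output position is [0 0 0 / 0 -5 -8 / 0 9 7]. Elementwise product with the kernel and sum: 0·-1 + 0·-1 + 0·2 + 7·2.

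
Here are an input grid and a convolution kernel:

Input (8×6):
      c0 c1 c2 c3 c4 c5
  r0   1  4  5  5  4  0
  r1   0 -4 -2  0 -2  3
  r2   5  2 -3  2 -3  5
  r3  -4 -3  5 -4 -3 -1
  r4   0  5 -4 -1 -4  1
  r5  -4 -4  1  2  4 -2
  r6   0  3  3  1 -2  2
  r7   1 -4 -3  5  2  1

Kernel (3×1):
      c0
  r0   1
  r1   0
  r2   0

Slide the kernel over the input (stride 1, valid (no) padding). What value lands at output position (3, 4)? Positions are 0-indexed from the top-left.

The receptive field on the input at this output position is [-3 / -4 / 4]. Elementwise product with the kernel and sum: -3·1.

-3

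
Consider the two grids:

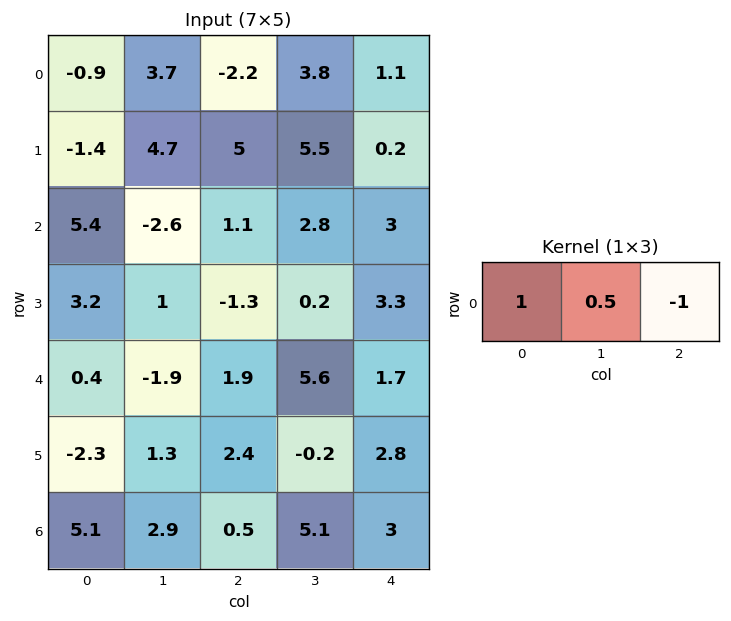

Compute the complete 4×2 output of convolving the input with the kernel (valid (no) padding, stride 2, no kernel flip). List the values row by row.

Output[0,0]: The receptive field on the input at this output position is [-0.9 3.7 -2.2]. Elementwise product with the kernel and sum: -0.9·1 + 3.7·0.5 + -2.2·-1.

3.15 -1.4
3 -0.5
-2.45 3
6.05 0.05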